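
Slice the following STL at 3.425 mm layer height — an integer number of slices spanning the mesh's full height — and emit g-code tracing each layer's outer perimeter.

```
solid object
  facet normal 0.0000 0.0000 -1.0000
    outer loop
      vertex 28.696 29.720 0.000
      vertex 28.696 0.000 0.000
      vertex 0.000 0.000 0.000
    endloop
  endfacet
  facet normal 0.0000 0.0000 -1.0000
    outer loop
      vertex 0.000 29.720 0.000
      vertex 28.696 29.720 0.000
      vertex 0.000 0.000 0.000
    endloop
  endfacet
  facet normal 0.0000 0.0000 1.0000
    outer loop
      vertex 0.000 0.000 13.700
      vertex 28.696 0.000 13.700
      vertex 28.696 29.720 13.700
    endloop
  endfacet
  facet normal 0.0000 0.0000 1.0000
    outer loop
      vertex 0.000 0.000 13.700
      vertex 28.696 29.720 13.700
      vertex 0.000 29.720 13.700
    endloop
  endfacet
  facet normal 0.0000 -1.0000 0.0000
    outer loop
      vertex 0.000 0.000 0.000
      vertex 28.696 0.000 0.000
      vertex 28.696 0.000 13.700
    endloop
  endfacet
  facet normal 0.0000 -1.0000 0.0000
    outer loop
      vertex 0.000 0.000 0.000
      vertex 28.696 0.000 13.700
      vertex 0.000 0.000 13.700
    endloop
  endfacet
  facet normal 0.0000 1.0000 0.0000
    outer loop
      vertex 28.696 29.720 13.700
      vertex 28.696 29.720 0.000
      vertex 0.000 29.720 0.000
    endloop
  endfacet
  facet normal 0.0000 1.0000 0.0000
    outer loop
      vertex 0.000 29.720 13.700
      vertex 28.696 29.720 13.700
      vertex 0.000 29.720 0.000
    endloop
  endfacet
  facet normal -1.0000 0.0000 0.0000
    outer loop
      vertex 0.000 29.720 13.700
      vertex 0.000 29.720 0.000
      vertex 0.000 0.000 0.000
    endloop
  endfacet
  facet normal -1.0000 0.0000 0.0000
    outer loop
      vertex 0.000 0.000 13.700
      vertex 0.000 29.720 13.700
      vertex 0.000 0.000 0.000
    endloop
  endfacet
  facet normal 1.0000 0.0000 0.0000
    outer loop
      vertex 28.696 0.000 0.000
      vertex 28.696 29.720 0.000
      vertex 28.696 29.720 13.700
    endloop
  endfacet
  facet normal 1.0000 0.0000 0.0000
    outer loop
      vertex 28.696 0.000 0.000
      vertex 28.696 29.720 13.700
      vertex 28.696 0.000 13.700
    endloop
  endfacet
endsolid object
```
; perimeter-only toolpath
G21 ; units = mm
G90 ; absolute positioning
G28 ; home
; layer 1
G0 Z3.425
G0 X0.000 Y0.000
G1 X28.696 Y0.000
G1 X28.696 Y29.720
G1 X0.000 Y29.720
G1 X0.000 Y0.000
; layer 2
G0 Z6.850
G0 X0.000 Y0.000
G1 X28.696 Y0.000
G1 X28.696 Y29.720
G1 X0.000 Y29.720
G1 X0.000 Y0.000
; layer 3
G0 Z10.275
G0 X0.000 Y0.000
G1 X28.696 Y0.000
G1 X28.696 Y29.720
G1 X0.000 Y29.720
G1 X0.000 Y0.000
; layer 4
G0 Z13.700
G0 X0.000 Y0.000
G1 X28.696 Y0.000
G1 X28.696 Y29.720
G1 X0.000 Y29.720
G1 X0.000 Y0.000
M2 ; end

The solid is a rectangular box, roughly 28.7 × 29.7 mm footprint and 13.7 mm tall. Slicing at Δz = 3.425 mm — 4 equal slices spanning the solid's height, so layer i sits at z = i·h/4 — gives 4 non-empty perimeters. Each is a 4-segment closed polygon; G0 lifts to the layer z and rapids to the start vertex, then G1 traces the edges.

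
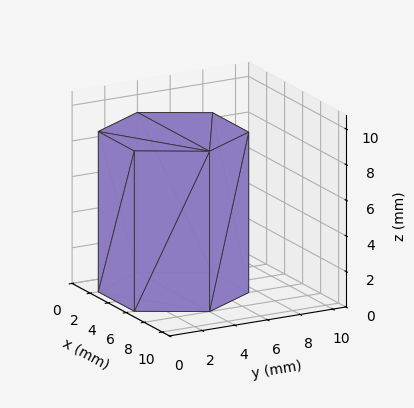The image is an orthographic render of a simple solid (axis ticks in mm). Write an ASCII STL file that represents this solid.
Reading the render: the shape is a regular 6-sided prism (a cylinder approximated with 6 flat sides), circumscribed radius ≈ 4 mm, height ≈ 9 mm (dimensions read to the nearest mm from the axis ticks). For the STL, each face is triangulated and given an outward normal.

solid part
  facet normal 0.0000 0.0000 -1.0000
    outer loop
      vertex 2.0 7.5 0.0
      vertex 6.0 7.5 0.0
      vertex 8.0 4.0 0.0
    endloop
  endfacet
  facet normal 0.0000 0.0000 -1.0000
    outer loop
      vertex 0.0 4.0 0.0
      vertex 2.0 7.5 0.0
      vertex 8.0 4.0 0.0
    endloop
  endfacet
  facet normal 0.0000 0.0000 -1.0000
    outer loop
      vertex 2.0 0.5 0.0
      vertex 0.0 4.0 0.0
      vertex 8.0 4.0 0.0
    endloop
  endfacet
  facet normal 0.0000 0.0000 -1.0000
    outer loop
      vertex 6.0 0.5 0.0
      vertex 2.0 0.5 0.0
      vertex 8.0 4.0 0.0
    endloop
  endfacet
  facet normal 0.0000 0.0000 1.0000
    outer loop
      vertex 8.0 4.0 9.0
      vertex 6.0 7.5 9.0
      vertex 2.0 7.5 9.0
    endloop
  endfacet
  facet normal 0.0000 0.0000 1.0000
    outer loop
      vertex 8.0 4.0 9.0
      vertex 2.0 7.5 9.0
      vertex 0.0 4.0 9.0
    endloop
  endfacet
  facet normal 0.0000 0.0000 1.0000
    outer loop
      vertex 8.0 4.0 9.0
      vertex 0.0 4.0 9.0
      vertex 2.0 0.5 9.0
    endloop
  endfacet
  facet normal 0.0000 0.0000 1.0000
    outer loop
      vertex 8.0 4.0 9.0
      vertex 2.0 0.5 9.0
      vertex 6.0 0.5 9.0
    endloop
  endfacet
  facet normal 0.8682 0.4961 0.0000
    outer loop
      vertex 8.0 4.0 0.0
      vertex 6.0 7.5 0.0
      vertex 6.0 7.5 9.0
    endloop
  endfacet
  facet normal 0.8682 0.4961 0.0000
    outer loop
      vertex 8.0 4.0 0.0
      vertex 6.0 7.5 9.0
      vertex 8.0 4.0 9.0
    endloop
  endfacet
  facet normal 0.0000 1.0000 0.0000
    outer loop
      vertex 6.0 7.5 0.0
      vertex 2.0 7.5 0.0
      vertex 2.0 7.5 9.0
    endloop
  endfacet
  facet normal 0.0000 1.0000 0.0000
    outer loop
      vertex 6.0 7.5 0.0
      vertex 2.0 7.5 9.0
      vertex 6.0 7.5 9.0
    endloop
  endfacet
  facet normal -0.8682 0.4961 0.0000
    outer loop
      vertex 2.0 7.5 0.0
      vertex 0.0 4.0 0.0
      vertex 0.0 4.0 9.0
    endloop
  endfacet
  facet normal -0.8682 0.4961 0.0000
    outer loop
      vertex 2.0 7.5 0.0
      vertex 0.0 4.0 9.0
      vertex 2.0 7.5 9.0
    endloop
  endfacet
  facet normal -0.8682 -0.4961 0.0000
    outer loop
      vertex 0.0 4.0 0.0
      vertex 2.0 0.5 0.0
      vertex 2.0 0.5 9.0
    endloop
  endfacet
  facet normal -0.8682 -0.4961 0.0000
    outer loop
      vertex 0.0 4.0 0.0
      vertex 2.0 0.5 9.0
      vertex 0.0 4.0 9.0
    endloop
  endfacet
  facet normal 0.0000 -1.0000 0.0000
    outer loop
      vertex 2.0 0.5 0.0
      vertex 6.0 0.5 0.0
      vertex 6.0 0.5 9.0
    endloop
  endfacet
  facet normal 0.0000 -1.0000 0.0000
    outer loop
      vertex 2.0 0.5 0.0
      vertex 6.0 0.5 9.0
      vertex 2.0 0.5 9.0
    endloop
  endfacet
  facet normal 0.8682 -0.4961 0.0000
    outer loop
      vertex 6.0 0.5 0.0
      vertex 8.0 4.0 0.0
      vertex 8.0 4.0 9.0
    endloop
  endfacet
  facet normal 0.8682 -0.4961 0.0000
    outer loop
      vertex 6.0 0.5 0.0
      vertex 8.0 4.0 9.0
      vertex 6.0 0.5 9.0
    endloop
  endfacet
endsolid part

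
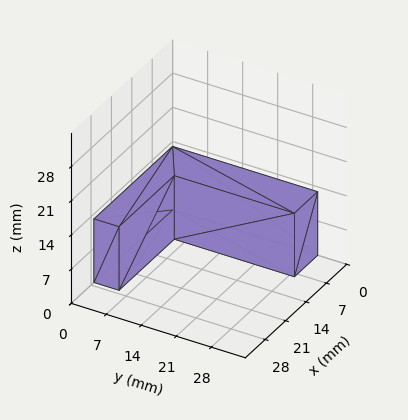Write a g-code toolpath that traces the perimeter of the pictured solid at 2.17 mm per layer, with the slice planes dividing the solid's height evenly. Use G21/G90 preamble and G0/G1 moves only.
Reading the render: the shape is an L-shaped prism: outer 27 × 29 mm, arm thicknesses ≈ 5 mm (horizontal) and 8 mm (vertical), extruded 13 mm in z (dimensions read to the nearest mm from the axis ticks). For the g-code, the solid's height is divided into equal slices at the stated Δz and each level perimeter traced with G1 moves after a G0 lift.

; perimeter-only toolpath
G21 ; units = mm
G90 ; absolute positioning
G28 ; home
; layer 1
G0 Z2.17
G0 X0.00 Y0.00
G1 X27.00 Y0.00
G1 X27.00 Y5.00
G1 X8.00 Y5.00
G1 X8.00 Y29.00
G1 X0.00 Y29.00
G1 X0.00 Y0.00
; layer 2
G0 Z4.33
G0 X0.00 Y0.00
G1 X27.00 Y0.00
G1 X27.00 Y5.00
G1 X8.00 Y5.00
G1 X8.00 Y29.00
G1 X0.00 Y29.00
G1 X0.00 Y0.00
; layer 3
G0 Z6.50
G0 X0.00 Y0.00
G1 X27.00 Y0.00
G1 X27.00 Y5.00
G1 X8.00 Y5.00
G1 X8.00 Y29.00
G1 X0.00 Y29.00
G1 X0.00 Y0.00
; layer 4
G0 Z8.67
G0 X0.00 Y0.00
G1 X27.00 Y0.00
G1 X27.00 Y5.00
G1 X8.00 Y5.00
G1 X8.00 Y29.00
G1 X0.00 Y29.00
G1 X0.00 Y0.00
; layer 5
G0 Z10.83
G0 X0.00 Y0.00
G1 X27.00 Y0.00
G1 X27.00 Y5.00
G1 X8.00 Y5.00
G1 X8.00 Y29.00
G1 X0.00 Y29.00
G1 X0.00 Y0.00
; layer 6
G0 Z13.00
G0 X0.00 Y0.00
G1 X27.00 Y0.00
G1 X27.00 Y5.00
G1 X8.00 Y5.00
G1 X8.00 Y29.00
G1 X0.00 Y29.00
G1 X0.00 Y0.00
M2 ; end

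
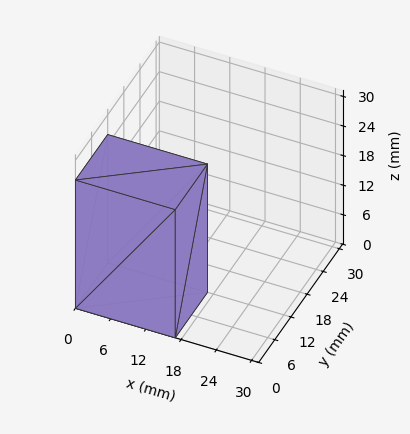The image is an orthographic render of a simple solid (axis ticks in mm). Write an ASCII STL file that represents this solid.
Reading the render: the shape is a rectangular box, roughly 17 × 12 mm footprint and 26 mm tall (dimensions read to the nearest mm from the axis ticks). For the STL, each face is triangulated and given an outward normal.

solid part
  facet normal 0.0000 0.0000 -1.0000
    outer loop
      vertex 17.000 12.000 0.000
      vertex 17.000 0.000 0.000
      vertex 0.000 0.000 0.000
    endloop
  endfacet
  facet normal 0.0000 0.0000 -1.0000
    outer loop
      vertex 0.000 12.000 0.000
      vertex 17.000 12.000 0.000
      vertex 0.000 0.000 0.000
    endloop
  endfacet
  facet normal 0.0000 0.0000 1.0000
    outer loop
      vertex 0.000 0.000 26.000
      vertex 17.000 0.000 26.000
      vertex 17.000 12.000 26.000
    endloop
  endfacet
  facet normal 0.0000 0.0000 1.0000
    outer loop
      vertex 0.000 0.000 26.000
      vertex 17.000 12.000 26.000
      vertex 0.000 12.000 26.000
    endloop
  endfacet
  facet normal 0.0000 -1.0000 0.0000
    outer loop
      vertex 0.000 0.000 0.000
      vertex 17.000 0.000 0.000
      vertex 17.000 0.000 26.000
    endloop
  endfacet
  facet normal 0.0000 -1.0000 0.0000
    outer loop
      vertex 0.000 0.000 0.000
      vertex 17.000 0.000 26.000
      vertex 0.000 0.000 26.000
    endloop
  endfacet
  facet normal 0.0000 1.0000 0.0000
    outer loop
      vertex 17.000 12.000 26.000
      vertex 17.000 12.000 0.000
      vertex 0.000 12.000 0.000
    endloop
  endfacet
  facet normal 0.0000 1.0000 0.0000
    outer loop
      vertex 0.000 12.000 26.000
      vertex 17.000 12.000 26.000
      vertex 0.000 12.000 0.000
    endloop
  endfacet
  facet normal -1.0000 0.0000 0.0000
    outer loop
      vertex 0.000 12.000 26.000
      vertex 0.000 12.000 0.000
      vertex 0.000 0.000 0.000
    endloop
  endfacet
  facet normal -1.0000 0.0000 0.0000
    outer loop
      vertex 0.000 0.000 26.000
      vertex 0.000 12.000 26.000
      vertex 0.000 0.000 0.000
    endloop
  endfacet
  facet normal 1.0000 0.0000 0.0000
    outer loop
      vertex 17.000 0.000 0.000
      vertex 17.000 12.000 0.000
      vertex 17.000 12.000 26.000
    endloop
  endfacet
  facet normal 1.0000 0.0000 0.0000
    outer loop
      vertex 17.000 0.000 0.000
      vertex 17.000 12.000 26.000
      vertex 17.000 0.000 26.000
    endloop
  endfacet
endsolid part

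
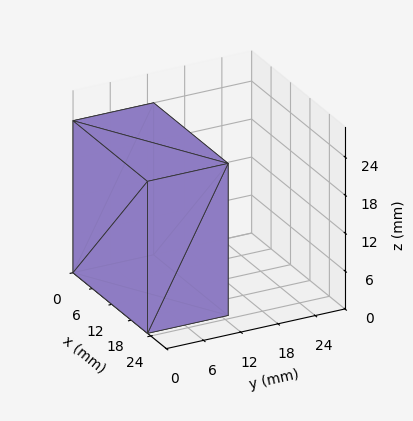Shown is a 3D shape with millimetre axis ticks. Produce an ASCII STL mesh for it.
Reading the render: the shape is a rectangular box, roughly 23 × 13 mm footprint and 24 mm tall (dimensions read to the nearest mm from the axis ticks). For the STL, each face is triangulated and given an outward normal.

solid part
  facet normal 0.0000 0.0000 -1.0000
    outer loop
      vertex 23.0 13.0 0.0
      vertex 23.0 0.0 0.0
      vertex 0.0 0.0 0.0
    endloop
  endfacet
  facet normal 0.0000 0.0000 -1.0000
    outer loop
      vertex 0.0 13.0 0.0
      vertex 23.0 13.0 0.0
      vertex 0.0 0.0 0.0
    endloop
  endfacet
  facet normal 0.0000 0.0000 1.0000
    outer loop
      vertex 0.0 0.0 24.0
      vertex 23.0 0.0 24.0
      vertex 23.0 13.0 24.0
    endloop
  endfacet
  facet normal 0.0000 0.0000 1.0000
    outer loop
      vertex 0.0 0.0 24.0
      vertex 23.0 13.0 24.0
      vertex 0.0 13.0 24.0
    endloop
  endfacet
  facet normal 0.0000 -1.0000 0.0000
    outer loop
      vertex 0.0 0.0 0.0
      vertex 23.0 0.0 0.0
      vertex 23.0 0.0 24.0
    endloop
  endfacet
  facet normal 0.0000 -1.0000 0.0000
    outer loop
      vertex 0.0 0.0 0.0
      vertex 23.0 0.0 24.0
      vertex 0.0 0.0 24.0
    endloop
  endfacet
  facet normal 0.0000 1.0000 0.0000
    outer loop
      vertex 23.0 13.0 24.0
      vertex 23.0 13.0 0.0
      vertex 0.0 13.0 0.0
    endloop
  endfacet
  facet normal 0.0000 1.0000 0.0000
    outer loop
      vertex 0.0 13.0 24.0
      vertex 23.0 13.0 24.0
      vertex 0.0 13.0 0.0
    endloop
  endfacet
  facet normal -1.0000 0.0000 0.0000
    outer loop
      vertex 0.0 13.0 24.0
      vertex 0.0 13.0 0.0
      vertex 0.0 0.0 0.0
    endloop
  endfacet
  facet normal -1.0000 0.0000 0.0000
    outer loop
      vertex 0.0 0.0 24.0
      vertex 0.0 13.0 24.0
      vertex 0.0 0.0 0.0
    endloop
  endfacet
  facet normal 1.0000 0.0000 0.0000
    outer loop
      vertex 23.0 0.0 0.0
      vertex 23.0 13.0 0.0
      vertex 23.0 13.0 24.0
    endloop
  endfacet
  facet normal 1.0000 0.0000 0.0000
    outer loop
      vertex 23.0 0.0 0.0
      vertex 23.0 13.0 24.0
      vertex 23.0 0.0 24.0
    endloop
  endfacet
endsolid part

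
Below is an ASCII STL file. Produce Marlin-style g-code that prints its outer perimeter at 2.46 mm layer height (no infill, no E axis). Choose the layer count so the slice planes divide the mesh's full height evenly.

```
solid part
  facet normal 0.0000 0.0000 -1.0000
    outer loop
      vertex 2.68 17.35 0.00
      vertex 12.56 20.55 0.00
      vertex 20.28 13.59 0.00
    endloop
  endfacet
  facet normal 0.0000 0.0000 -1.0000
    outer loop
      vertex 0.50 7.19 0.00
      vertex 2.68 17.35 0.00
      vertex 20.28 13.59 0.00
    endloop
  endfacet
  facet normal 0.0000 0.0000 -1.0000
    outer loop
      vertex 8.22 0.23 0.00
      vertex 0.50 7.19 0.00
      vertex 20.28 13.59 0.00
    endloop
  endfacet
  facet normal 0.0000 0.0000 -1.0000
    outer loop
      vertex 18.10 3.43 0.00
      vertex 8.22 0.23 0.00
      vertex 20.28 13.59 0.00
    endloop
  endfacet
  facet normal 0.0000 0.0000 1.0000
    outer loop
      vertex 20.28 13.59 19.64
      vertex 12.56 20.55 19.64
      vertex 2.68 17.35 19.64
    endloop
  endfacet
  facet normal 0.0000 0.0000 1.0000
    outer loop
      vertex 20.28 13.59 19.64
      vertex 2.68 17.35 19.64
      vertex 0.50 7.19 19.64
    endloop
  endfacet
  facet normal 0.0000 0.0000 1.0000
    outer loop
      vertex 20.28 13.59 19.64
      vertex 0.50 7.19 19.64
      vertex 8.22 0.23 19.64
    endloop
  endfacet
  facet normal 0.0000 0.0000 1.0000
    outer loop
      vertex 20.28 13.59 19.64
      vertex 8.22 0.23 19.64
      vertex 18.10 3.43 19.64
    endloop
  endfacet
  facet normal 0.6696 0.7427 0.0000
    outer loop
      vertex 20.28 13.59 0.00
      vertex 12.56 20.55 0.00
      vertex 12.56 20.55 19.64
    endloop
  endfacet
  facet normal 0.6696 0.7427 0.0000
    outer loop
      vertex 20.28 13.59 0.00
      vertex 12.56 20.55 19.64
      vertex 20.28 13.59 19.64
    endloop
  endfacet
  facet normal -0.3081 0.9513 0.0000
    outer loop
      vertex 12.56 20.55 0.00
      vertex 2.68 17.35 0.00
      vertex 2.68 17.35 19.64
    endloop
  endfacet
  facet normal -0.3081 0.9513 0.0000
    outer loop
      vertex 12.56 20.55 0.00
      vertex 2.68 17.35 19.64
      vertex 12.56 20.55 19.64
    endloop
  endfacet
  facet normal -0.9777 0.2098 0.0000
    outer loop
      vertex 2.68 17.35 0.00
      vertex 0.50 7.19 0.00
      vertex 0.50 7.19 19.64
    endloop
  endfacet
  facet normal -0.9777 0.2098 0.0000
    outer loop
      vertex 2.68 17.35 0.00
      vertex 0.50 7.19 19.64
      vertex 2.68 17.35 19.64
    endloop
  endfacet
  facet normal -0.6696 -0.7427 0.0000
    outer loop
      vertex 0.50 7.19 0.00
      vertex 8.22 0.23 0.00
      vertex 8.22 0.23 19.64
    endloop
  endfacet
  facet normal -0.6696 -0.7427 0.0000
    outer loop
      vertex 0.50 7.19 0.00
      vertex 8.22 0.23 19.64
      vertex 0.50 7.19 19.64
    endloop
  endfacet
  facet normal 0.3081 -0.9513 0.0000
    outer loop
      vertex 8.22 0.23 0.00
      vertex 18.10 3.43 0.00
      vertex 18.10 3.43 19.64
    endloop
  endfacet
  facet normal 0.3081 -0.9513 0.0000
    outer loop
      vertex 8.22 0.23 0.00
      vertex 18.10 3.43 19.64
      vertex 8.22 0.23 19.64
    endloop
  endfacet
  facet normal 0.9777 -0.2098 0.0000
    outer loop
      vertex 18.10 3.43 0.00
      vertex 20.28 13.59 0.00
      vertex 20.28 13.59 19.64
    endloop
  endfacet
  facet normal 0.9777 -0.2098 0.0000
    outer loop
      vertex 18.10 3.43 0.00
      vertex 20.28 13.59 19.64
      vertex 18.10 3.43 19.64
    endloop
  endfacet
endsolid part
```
; perimeter-only toolpath
G21 ; units = mm
G90 ; absolute positioning
G28 ; home
; layer 1
G0 Z2.46
G0 X20.28 Y13.59
G1 X12.56 Y20.55
G1 X2.68 Y17.35
G1 X0.50 Y7.19
G1 X8.22 Y0.23
G1 X18.10 Y3.43
G1 X20.28 Y13.59
; layer 2
G0 Z4.91
G0 X20.28 Y13.59
G1 X12.56 Y20.55
G1 X2.68 Y17.35
G1 X0.50 Y7.19
G1 X8.22 Y0.23
G1 X18.10 Y3.43
G1 X20.28 Y13.59
; layer 3
G0 Z7.37
G0 X20.28 Y13.59
G1 X12.56 Y20.55
G1 X2.68 Y17.35
G1 X0.50 Y7.19
G1 X8.22 Y0.23
G1 X18.10 Y3.43
G1 X20.28 Y13.59
; layer 4
G0 Z9.82
G0 X20.28 Y13.59
G1 X12.56 Y20.55
G1 X2.68 Y17.35
G1 X0.50 Y7.19
G1 X8.22 Y0.23
G1 X18.10 Y3.43
G1 X20.28 Y13.59
; layer 5
G0 Z12.28
G0 X20.28 Y13.59
G1 X12.56 Y20.55
G1 X2.68 Y17.35
G1 X0.50 Y7.19
G1 X8.22 Y0.23
G1 X18.10 Y3.43
G1 X20.28 Y13.59
; layer 6
G0 Z14.73
G0 X20.28 Y13.59
G1 X12.56 Y20.55
G1 X2.68 Y17.35
G1 X0.50 Y7.19
G1 X8.22 Y0.23
G1 X18.10 Y3.43
G1 X20.28 Y13.59
; layer 7
G0 Z17.19
G0 X20.28 Y13.59
G1 X12.56 Y20.55
G1 X2.68 Y17.35
G1 X0.50 Y7.19
G1 X8.22 Y0.23
G1 X18.10 Y3.43
G1 X20.28 Y13.59
; layer 8
G0 Z19.64
G0 X20.28 Y13.59
G1 X12.56 Y20.55
G1 X2.68 Y17.35
G1 X0.50 Y7.19
G1 X8.22 Y0.23
G1 X18.10 Y3.43
G1 X20.28 Y13.59
M2 ; end

The solid is a regular 6-sided prism (a cylinder approximated with 6 flat sides), circumscribed radius ≈ 10.4 mm, height ≈ 19.6 mm. Slicing at Δz = 2.46 mm — 8 equal slices spanning the solid's height, so layer i sits at z = i·h/8 — gives 8 non-empty perimeters. Each is a 6-segment closed polygon; G0 lifts to the layer z and rapids to the start vertex, then G1 traces the edges.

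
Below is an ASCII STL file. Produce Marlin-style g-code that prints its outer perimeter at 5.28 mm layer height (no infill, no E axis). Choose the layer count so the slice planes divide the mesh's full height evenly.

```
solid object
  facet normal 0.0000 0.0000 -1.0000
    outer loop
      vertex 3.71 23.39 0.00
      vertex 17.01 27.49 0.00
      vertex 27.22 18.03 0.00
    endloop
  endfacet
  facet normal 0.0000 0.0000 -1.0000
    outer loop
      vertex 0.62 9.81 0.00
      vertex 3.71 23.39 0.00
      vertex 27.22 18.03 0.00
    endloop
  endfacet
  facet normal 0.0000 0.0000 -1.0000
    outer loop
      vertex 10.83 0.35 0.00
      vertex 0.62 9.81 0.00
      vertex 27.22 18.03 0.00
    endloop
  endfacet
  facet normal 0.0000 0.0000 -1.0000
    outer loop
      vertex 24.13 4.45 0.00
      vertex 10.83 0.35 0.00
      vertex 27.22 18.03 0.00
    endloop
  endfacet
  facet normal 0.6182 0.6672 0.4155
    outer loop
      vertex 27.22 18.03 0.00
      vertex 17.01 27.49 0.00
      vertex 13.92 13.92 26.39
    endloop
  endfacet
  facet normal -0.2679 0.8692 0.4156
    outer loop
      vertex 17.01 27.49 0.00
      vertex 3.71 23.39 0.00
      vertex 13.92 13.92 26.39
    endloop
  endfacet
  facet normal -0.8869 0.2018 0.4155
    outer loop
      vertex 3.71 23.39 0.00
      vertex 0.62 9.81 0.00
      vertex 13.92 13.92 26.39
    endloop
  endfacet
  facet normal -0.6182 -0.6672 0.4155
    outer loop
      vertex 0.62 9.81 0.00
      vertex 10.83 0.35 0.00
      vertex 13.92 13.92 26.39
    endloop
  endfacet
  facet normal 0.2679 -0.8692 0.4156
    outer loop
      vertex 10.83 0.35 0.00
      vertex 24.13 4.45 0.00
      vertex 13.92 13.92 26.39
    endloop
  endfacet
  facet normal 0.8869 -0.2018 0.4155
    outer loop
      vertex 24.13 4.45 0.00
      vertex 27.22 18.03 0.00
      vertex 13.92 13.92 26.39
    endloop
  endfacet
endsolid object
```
; perimeter-only toolpath
G21 ; units = mm
G90 ; absolute positioning
G28 ; home
; layer 1
G0 Z5.28
G0 X24.56 Y17.21
G1 X16.39 Y24.78
G1 X5.75 Y21.50
G1 X3.28 Y10.63
G1 X11.45 Y3.06
G1 X22.09 Y6.34
G1 X24.56 Y17.21
; layer 2
G0 Z10.56
G0 X21.90 Y16.39
G1 X15.77 Y22.06
G1 X7.79 Y19.60
G1 X5.94 Y11.45
G1 X12.07 Y5.78
G1 X20.05 Y8.24
G1 X21.90 Y16.39
; layer 3
G0 Z15.83
G0 X19.24 Y15.56
G1 X15.16 Y19.35
G1 X9.84 Y17.71
G1 X8.60 Y12.28
G1 X12.68 Y8.49
G1 X18.00 Y10.13
G1 X19.24 Y15.56
; layer 4
G0 Z21.11
G0 X16.58 Y14.74
G1 X14.54 Y16.63
G1 X11.88 Y15.81
G1 X11.26 Y13.10
G1 X13.30 Y11.21
G1 X15.96 Y12.03
G1 X16.58 Y14.74
M2 ; end

The solid is a regular 6-sided pyramid, base circumscribed radius ≈ 13.9 mm, apex at z ≈ 26.4 mm. Slicing at Δz = 5.28 mm — 5 equal slices spanning the solid's height, so layer i sits at z = i·h/5 — gives 4 non-empty perimeters. Each is a 6-segment closed polygon; G0 lifts to the layer z and rapids to the start vertex, then G1 traces the edges. The cross-section shrinks linearly with z (the slice at the apex is degenerate and omitted).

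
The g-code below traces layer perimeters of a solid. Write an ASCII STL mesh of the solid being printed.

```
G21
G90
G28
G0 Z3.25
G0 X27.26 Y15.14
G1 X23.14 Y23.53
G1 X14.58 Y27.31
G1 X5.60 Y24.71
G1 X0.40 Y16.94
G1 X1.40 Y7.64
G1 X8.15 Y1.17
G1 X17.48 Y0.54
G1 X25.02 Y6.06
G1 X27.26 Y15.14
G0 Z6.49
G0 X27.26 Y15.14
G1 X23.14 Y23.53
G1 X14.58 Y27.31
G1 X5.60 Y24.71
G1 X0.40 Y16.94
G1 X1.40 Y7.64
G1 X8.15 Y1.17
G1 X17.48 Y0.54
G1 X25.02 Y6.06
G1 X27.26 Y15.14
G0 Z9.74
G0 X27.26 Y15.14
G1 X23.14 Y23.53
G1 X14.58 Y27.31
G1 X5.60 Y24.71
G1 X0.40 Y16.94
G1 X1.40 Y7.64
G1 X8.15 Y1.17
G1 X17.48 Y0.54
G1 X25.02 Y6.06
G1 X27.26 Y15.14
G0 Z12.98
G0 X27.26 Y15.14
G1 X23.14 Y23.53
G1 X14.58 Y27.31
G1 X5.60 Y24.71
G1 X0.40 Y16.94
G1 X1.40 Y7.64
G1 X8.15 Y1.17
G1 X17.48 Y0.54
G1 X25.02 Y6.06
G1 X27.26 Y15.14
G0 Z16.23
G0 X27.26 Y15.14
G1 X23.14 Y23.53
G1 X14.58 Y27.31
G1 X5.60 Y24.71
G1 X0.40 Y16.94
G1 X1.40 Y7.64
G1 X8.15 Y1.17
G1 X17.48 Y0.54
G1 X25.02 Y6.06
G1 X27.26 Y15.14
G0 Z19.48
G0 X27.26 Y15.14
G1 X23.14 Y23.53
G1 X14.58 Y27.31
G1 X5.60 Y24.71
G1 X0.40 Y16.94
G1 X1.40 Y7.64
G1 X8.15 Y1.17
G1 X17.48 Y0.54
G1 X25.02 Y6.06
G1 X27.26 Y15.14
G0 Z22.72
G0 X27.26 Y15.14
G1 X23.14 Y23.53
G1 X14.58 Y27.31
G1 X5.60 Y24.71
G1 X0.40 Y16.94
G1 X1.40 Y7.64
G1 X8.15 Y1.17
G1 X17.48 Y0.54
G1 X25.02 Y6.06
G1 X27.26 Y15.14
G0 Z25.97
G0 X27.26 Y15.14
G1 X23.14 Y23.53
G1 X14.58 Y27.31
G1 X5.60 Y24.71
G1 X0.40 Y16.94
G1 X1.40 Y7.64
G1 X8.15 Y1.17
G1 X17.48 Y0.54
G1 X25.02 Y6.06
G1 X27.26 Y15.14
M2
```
solid part
  facet normal 0.0000 0.0000 -1.0000
    outer loop
      vertex 14.58 27.31 0.00
      vertex 23.14 23.53 0.00
      vertex 27.26 15.14 0.00
    endloop
  endfacet
  facet normal 0.0000 0.0000 -1.0000
    outer loop
      vertex 5.60 24.71 0.00
      vertex 14.58 27.31 0.00
      vertex 27.26 15.14 0.00
    endloop
  endfacet
  facet normal 0.0000 0.0000 -1.0000
    outer loop
      vertex 0.40 16.94 0.00
      vertex 5.60 24.71 0.00
      vertex 27.26 15.14 0.00
    endloop
  endfacet
  facet normal 0.0000 0.0000 -1.0000
    outer loop
      vertex 1.40 7.64 0.00
      vertex 0.40 16.94 0.00
      vertex 27.26 15.14 0.00
    endloop
  endfacet
  facet normal 0.0000 0.0000 -1.0000
    outer loop
      vertex 8.15 1.17 0.00
      vertex 1.40 7.64 0.00
      vertex 27.26 15.14 0.00
    endloop
  endfacet
  facet normal 0.0000 0.0000 -1.0000
    outer loop
      vertex 17.48 0.54 0.00
      vertex 8.15 1.17 0.00
      vertex 27.26 15.14 0.00
    endloop
  endfacet
  facet normal 0.0000 0.0000 -1.0000
    outer loop
      vertex 25.02 6.06 0.00
      vertex 17.48 0.54 0.00
      vertex 27.26 15.14 0.00
    endloop
  endfacet
  facet normal 0.0000 0.0000 1.0000
    outer loop
      vertex 27.26 15.14 25.97
      vertex 23.14 23.53 25.97
      vertex 14.58 27.31 25.97
    endloop
  endfacet
  facet normal 0.0000 0.0000 1.0000
    outer loop
      vertex 27.26 15.14 25.97
      vertex 14.58 27.31 25.97
      vertex 5.60 24.71 25.97
    endloop
  endfacet
  facet normal 0.0000 0.0000 1.0000
    outer loop
      vertex 27.26 15.14 25.97
      vertex 5.60 24.71 25.97
      vertex 0.40 16.94 25.97
    endloop
  endfacet
  facet normal 0.0000 0.0000 1.0000
    outer loop
      vertex 27.26 15.14 25.97
      vertex 0.40 16.94 25.97
      vertex 1.40 7.64 25.97
    endloop
  endfacet
  facet normal 0.0000 0.0000 1.0000
    outer loop
      vertex 27.26 15.14 25.97
      vertex 1.40 7.64 25.97
      vertex 8.15 1.17 25.97
    endloop
  endfacet
  facet normal 0.0000 0.0000 1.0000
    outer loop
      vertex 27.26 15.14 25.97
      vertex 8.15 1.17 25.97
      vertex 17.48 0.54 25.97
    endloop
  endfacet
  facet normal 0.0000 0.0000 1.0000
    outer loop
      vertex 27.26 15.14 25.97
      vertex 17.48 0.54 25.97
      vertex 25.02 6.06 25.97
    endloop
  endfacet
  facet normal 0.8976 0.4408 0.0000
    outer loop
      vertex 27.26 15.14 0.00
      vertex 23.14 23.53 0.00
      vertex 23.14 23.53 25.97
    endloop
  endfacet
  facet normal 0.8976 0.4408 0.0000
    outer loop
      vertex 27.26 15.14 0.00
      vertex 23.14 23.53 25.97
      vertex 27.26 15.14 25.97
    endloop
  endfacet
  facet normal 0.4040 0.9148 0.0000
    outer loop
      vertex 23.14 23.53 0.00
      vertex 14.58 27.31 0.00
      vertex 14.58 27.31 25.97
    endloop
  endfacet
  facet normal 0.4040 0.9148 0.0000
    outer loop
      vertex 23.14 23.53 0.00
      vertex 14.58 27.31 25.97
      vertex 23.14 23.53 25.97
    endloop
  endfacet
  facet normal -0.2781 0.9605 0.0000
    outer loop
      vertex 14.58 27.31 0.00
      vertex 5.60 24.71 0.00
      vertex 5.60 24.71 25.97
    endloop
  endfacet
  facet normal -0.2781 0.9605 0.0000
    outer loop
      vertex 14.58 27.31 0.00
      vertex 5.60 24.71 25.97
      vertex 14.58 27.31 25.97
    endloop
  endfacet
  facet normal -0.8311 0.5562 0.0000
    outer loop
      vertex 5.60 24.71 0.00
      vertex 0.40 16.94 0.00
      vertex 0.40 16.94 25.97
    endloop
  endfacet
  facet normal -0.8311 0.5562 0.0000
    outer loop
      vertex 5.60 24.71 0.00
      vertex 0.40 16.94 25.97
      vertex 5.60 24.71 25.97
    endloop
  endfacet
  facet normal -0.9943 -0.1069 0.0000
    outer loop
      vertex 0.40 16.94 0.00
      vertex 1.40 7.64 0.00
      vertex 1.40 7.64 25.97
    endloop
  endfacet
  facet normal -0.9943 -0.1069 0.0000
    outer loop
      vertex 0.40 16.94 0.00
      vertex 1.40 7.64 25.97
      vertex 0.40 16.94 25.97
    endloop
  endfacet
  facet normal -0.6920 -0.7219 0.0000
    outer loop
      vertex 1.40 7.64 0.00
      vertex 8.15 1.17 0.00
      vertex 8.15 1.17 25.97
    endloop
  endfacet
  facet normal -0.6920 -0.7219 0.0000
    outer loop
      vertex 1.40 7.64 0.00
      vertex 8.15 1.17 25.97
      vertex 1.40 7.64 25.97
    endloop
  endfacet
  facet normal -0.0674 -0.9977 0.0000
    outer loop
      vertex 8.15 1.17 0.00
      vertex 17.48 0.54 0.00
      vertex 17.48 0.54 25.97
    endloop
  endfacet
  facet normal -0.0674 -0.9977 0.0000
    outer loop
      vertex 8.15 1.17 0.00
      vertex 17.48 0.54 25.97
      vertex 8.15 1.17 25.97
    endloop
  endfacet
  facet normal 0.5907 -0.8069 0.0000
    outer loop
      vertex 17.48 0.54 0.00
      vertex 25.02 6.06 0.00
      vertex 25.02 6.06 25.97
    endloop
  endfacet
  facet normal 0.5907 -0.8069 0.0000
    outer loop
      vertex 17.48 0.54 0.00
      vertex 25.02 6.06 25.97
      vertex 17.48 0.54 25.97
    endloop
  endfacet
  facet normal 0.9709 -0.2395 0.0000
    outer loop
      vertex 25.02 6.06 0.00
      vertex 27.26 15.14 0.00
      vertex 27.26 15.14 25.97
    endloop
  endfacet
  facet normal 0.9709 -0.2395 0.0000
    outer loop
      vertex 25.02 6.06 0.00
      vertex 27.26 15.14 25.97
      vertex 25.02 6.06 25.97
    endloop
  endfacet
endsolid part

The G0 Z moves step by Δz≈3.25 mm. Every layer's G1 loop is the same polygon, so the solid is a straight extrusion of it from z=0 to z≈26. Closing with flat bottom and top caps and triangulating gives 32 facets — a regular 9-sided prism (a cylinder approximated with 9 flat sides), circumscribed radius ≈ 13.7 mm, height ≈ 26 mm.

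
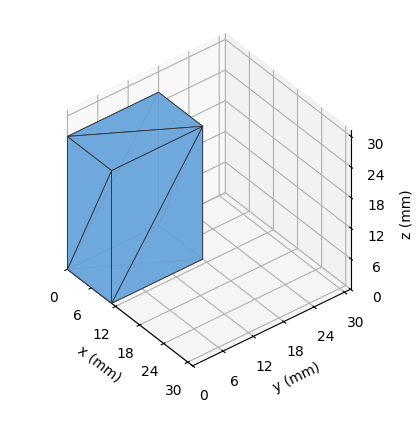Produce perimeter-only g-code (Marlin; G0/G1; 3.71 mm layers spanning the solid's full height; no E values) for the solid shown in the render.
Reading the render: the shape is a rectangular box, roughly 11 × 18 mm footprint and 26 mm tall (dimensions read to the nearest mm from the axis ticks). For the g-code, the solid's height is divided into equal slices at the stated Δz and each level perimeter traced with G1 moves after a G0 lift.

; perimeter-only toolpath
G21 ; units = mm
G90 ; absolute positioning
G28 ; home
; layer 1
G0 Z3.71
G0 X0.00 Y0.00
G1 X11.00 Y0.00
G1 X11.00 Y18.00
G1 X0.00 Y18.00
G1 X0.00 Y0.00
; layer 2
G0 Z7.43
G0 X0.00 Y0.00
G1 X11.00 Y0.00
G1 X11.00 Y18.00
G1 X0.00 Y18.00
G1 X0.00 Y0.00
; layer 3
G0 Z11.14
G0 X0.00 Y0.00
G1 X11.00 Y0.00
G1 X11.00 Y18.00
G1 X0.00 Y18.00
G1 X0.00 Y0.00
; layer 4
G0 Z14.86
G0 X0.00 Y0.00
G1 X11.00 Y0.00
G1 X11.00 Y18.00
G1 X0.00 Y18.00
G1 X0.00 Y0.00
; layer 5
G0 Z18.57
G0 X0.00 Y0.00
G1 X11.00 Y0.00
G1 X11.00 Y18.00
G1 X0.00 Y18.00
G1 X0.00 Y0.00
; layer 6
G0 Z22.29
G0 X0.00 Y0.00
G1 X11.00 Y0.00
G1 X11.00 Y18.00
G1 X0.00 Y18.00
G1 X0.00 Y0.00
; layer 7
G0 Z26.00
G0 X0.00 Y0.00
G1 X11.00 Y0.00
G1 X11.00 Y18.00
G1 X0.00 Y18.00
G1 X0.00 Y0.00
M2 ; end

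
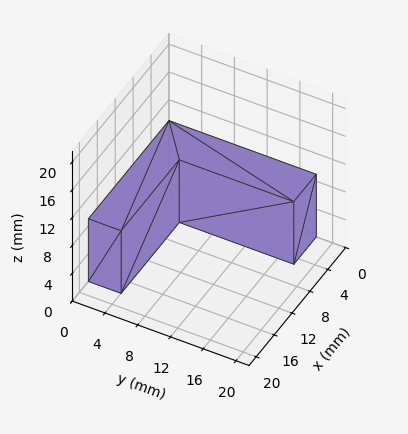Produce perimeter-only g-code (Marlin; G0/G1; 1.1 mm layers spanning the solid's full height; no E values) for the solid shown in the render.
Reading the render: the shape is an L-shaped prism: outer 18 × 18 mm, arm thicknesses ≈ 4 mm (horizontal) and 5 mm (vertical), extruded 9 mm in z (dimensions read to the nearest mm from the axis ticks). For the g-code, the solid's height is divided into equal slices at the stated Δz and each level perimeter traced with G1 moves after a G0 lift.

; perimeter-only toolpath
G21 ; units = mm
G90 ; absolute positioning
G28 ; home
; layer 1
G0 Z1.1
G0 X0.0 Y0.0
G1 X18.0 Y0.0
G1 X18.0 Y4.0
G1 X5.0 Y4.0
G1 X5.0 Y18.0
G1 X0.0 Y18.0
G1 X0.0 Y0.0
; layer 2
G0 Z2.2
G0 X0.0 Y0.0
G1 X18.0 Y0.0
G1 X18.0 Y4.0
G1 X5.0 Y4.0
G1 X5.0 Y18.0
G1 X0.0 Y18.0
G1 X0.0 Y0.0
; layer 3
G0 Z3.4
G0 X0.0 Y0.0
G1 X18.0 Y0.0
G1 X18.0 Y4.0
G1 X5.0 Y4.0
G1 X5.0 Y18.0
G1 X0.0 Y18.0
G1 X0.0 Y0.0
; layer 4
G0 Z4.5
G0 X0.0 Y0.0
G1 X18.0 Y0.0
G1 X18.0 Y4.0
G1 X5.0 Y4.0
G1 X5.0 Y18.0
G1 X0.0 Y18.0
G1 X0.0 Y0.0
; layer 5
G0 Z5.6
G0 X0.0 Y0.0
G1 X18.0 Y0.0
G1 X18.0 Y4.0
G1 X5.0 Y4.0
G1 X5.0 Y18.0
G1 X0.0 Y18.0
G1 X0.0 Y0.0
; layer 6
G0 Z6.8
G0 X0.0 Y0.0
G1 X18.0 Y0.0
G1 X18.0 Y4.0
G1 X5.0 Y4.0
G1 X5.0 Y18.0
G1 X0.0 Y18.0
G1 X0.0 Y0.0
; layer 7
G0 Z7.9
G0 X0.0 Y0.0
G1 X18.0 Y0.0
G1 X18.0 Y4.0
G1 X5.0 Y4.0
G1 X5.0 Y18.0
G1 X0.0 Y18.0
G1 X0.0 Y0.0
; layer 8
G0 Z9.0
G0 X0.0 Y0.0
G1 X18.0 Y0.0
G1 X18.0 Y4.0
G1 X5.0 Y4.0
G1 X5.0 Y18.0
G1 X0.0 Y18.0
G1 X0.0 Y0.0
M2 ; end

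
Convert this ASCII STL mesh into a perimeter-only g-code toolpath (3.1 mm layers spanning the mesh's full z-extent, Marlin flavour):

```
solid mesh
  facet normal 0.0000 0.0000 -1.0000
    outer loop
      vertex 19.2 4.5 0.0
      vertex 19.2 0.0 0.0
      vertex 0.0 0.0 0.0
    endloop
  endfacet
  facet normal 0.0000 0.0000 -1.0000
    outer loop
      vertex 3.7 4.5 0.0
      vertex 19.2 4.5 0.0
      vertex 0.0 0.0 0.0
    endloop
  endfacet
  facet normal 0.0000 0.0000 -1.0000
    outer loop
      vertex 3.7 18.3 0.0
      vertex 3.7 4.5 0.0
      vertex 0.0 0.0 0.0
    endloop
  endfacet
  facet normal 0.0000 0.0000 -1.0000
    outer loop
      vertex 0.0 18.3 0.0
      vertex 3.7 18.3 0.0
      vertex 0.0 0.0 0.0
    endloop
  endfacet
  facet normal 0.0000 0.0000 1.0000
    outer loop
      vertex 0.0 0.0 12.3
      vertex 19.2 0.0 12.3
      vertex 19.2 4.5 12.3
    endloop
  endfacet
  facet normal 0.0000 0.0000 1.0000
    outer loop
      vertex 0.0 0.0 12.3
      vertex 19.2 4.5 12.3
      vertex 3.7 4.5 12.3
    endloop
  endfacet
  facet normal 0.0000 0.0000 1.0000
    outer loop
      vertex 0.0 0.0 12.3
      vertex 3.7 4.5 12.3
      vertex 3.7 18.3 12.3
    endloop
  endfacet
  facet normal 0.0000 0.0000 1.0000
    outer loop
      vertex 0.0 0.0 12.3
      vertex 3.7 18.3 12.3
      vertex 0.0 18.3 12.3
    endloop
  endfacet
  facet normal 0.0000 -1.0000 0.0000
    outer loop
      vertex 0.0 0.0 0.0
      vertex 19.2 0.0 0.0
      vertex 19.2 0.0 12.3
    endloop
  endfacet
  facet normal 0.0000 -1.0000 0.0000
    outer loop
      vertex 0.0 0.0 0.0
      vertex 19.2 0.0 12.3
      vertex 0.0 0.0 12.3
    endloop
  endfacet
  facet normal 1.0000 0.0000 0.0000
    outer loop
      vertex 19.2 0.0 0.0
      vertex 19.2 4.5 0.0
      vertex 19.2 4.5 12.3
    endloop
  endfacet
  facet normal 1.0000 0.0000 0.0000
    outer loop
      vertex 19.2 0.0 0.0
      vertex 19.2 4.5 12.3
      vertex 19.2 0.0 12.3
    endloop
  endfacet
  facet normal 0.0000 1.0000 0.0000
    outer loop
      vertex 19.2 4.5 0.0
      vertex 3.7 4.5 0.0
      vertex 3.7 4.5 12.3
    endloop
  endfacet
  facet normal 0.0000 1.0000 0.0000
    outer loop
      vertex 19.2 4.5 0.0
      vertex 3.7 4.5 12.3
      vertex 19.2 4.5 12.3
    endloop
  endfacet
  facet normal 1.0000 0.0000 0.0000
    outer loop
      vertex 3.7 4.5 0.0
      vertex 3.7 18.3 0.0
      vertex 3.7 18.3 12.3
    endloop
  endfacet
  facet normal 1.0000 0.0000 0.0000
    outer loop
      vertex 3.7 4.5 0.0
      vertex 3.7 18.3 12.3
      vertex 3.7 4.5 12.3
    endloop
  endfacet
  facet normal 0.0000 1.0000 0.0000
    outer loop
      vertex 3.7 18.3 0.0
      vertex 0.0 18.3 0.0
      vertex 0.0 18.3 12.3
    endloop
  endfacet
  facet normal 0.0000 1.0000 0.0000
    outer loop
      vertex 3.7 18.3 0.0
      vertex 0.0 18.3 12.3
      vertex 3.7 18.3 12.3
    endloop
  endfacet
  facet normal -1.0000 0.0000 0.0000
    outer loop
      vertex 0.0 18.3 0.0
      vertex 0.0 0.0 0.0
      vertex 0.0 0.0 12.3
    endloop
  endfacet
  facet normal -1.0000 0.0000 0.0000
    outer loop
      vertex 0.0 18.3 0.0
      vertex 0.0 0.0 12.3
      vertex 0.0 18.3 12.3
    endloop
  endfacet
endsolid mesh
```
; perimeter-only toolpath
G21 ; units = mm
G90 ; absolute positioning
G28 ; home
; layer 1
G0 Z3.1
G0 X0.0 Y0.0
G1 X19.2 Y0.0
G1 X19.2 Y4.5
G1 X3.7 Y4.5
G1 X3.7 Y18.3
G1 X0.0 Y18.3
G1 X0.0 Y0.0
; layer 2
G0 Z6.2
G0 X0.0 Y0.0
G1 X19.2 Y0.0
G1 X19.2 Y4.5
G1 X3.7 Y4.5
G1 X3.7 Y18.3
G1 X0.0 Y18.3
G1 X0.0 Y0.0
; layer 3
G0 Z9.2
G0 X0.0 Y0.0
G1 X19.2 Y0.0
G1 X19.2 Y4.5
G1 X3.7 Y4.5
G1 X3.7 Y18.3
G1 X0.0 Y18.3
G1 X0.0 Y0.0
; layer 4
G0 Z12.3
G0 X0.0 Y0.0
G1 X19.2 Y0.0
G1 X19.2 Y4.5
G1 X3.7 Y4.5
G1 X3.7 Y18.3
G1 X0.0 Y18.3
G1 X0.0 Y0.0
M2 ; end

The solid is an L-shaped prism: outer 19.2 × 18.3 mm, arm thicknesses ≈ 4.5 mm (horizontal) and 3.7 mm (vertical), extruded 12.3 mm in z. Slicing at Δz = 3.1 mm — 4 equal slices spanning the solid's height, so layer i sits at z = i·h/4 — gives 4 non-empty perimeters. Each is a 6-segment closed polygon; G0 lifts to the layer z and rapids to the start vertex, then G1 traces the edges.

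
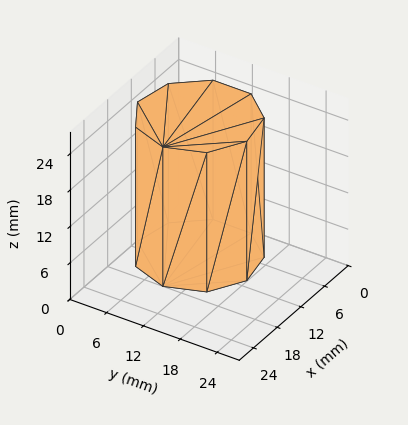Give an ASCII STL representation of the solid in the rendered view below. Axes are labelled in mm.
Reading the render: the shape is a regular 9-sided prism (a cylinder approximated with 9 flat sides), circumscribed radius ≈ 9 mm, height ≈ 23 mm (dimensions read to the nearest mm from the axis ticks). For the STL, each face is triangulated and given an outward normal.

solid part
  facet normal 0.0000 0.0000 -1.0000
    outer loop
      vertex 10.6 17.9 0.0
      vertex 15.9 14.8 0.0
      vertex 18.0 9.0 0.0
    endloop
  endfacet
  facet normal 0.0000 0.0000 -1.0000
    outer loop
      vertex 4.5 16.8 0.0
      vertex 10.6 17.9 0.0
      vertex 18.0 9.0 0.0
    endloop
  endfacet
  facet normal 0.0000 0.0000 -1.0000
    outer loop
      vertex 0.5 12.1 0.0
      vertex 4.5 16.8 0.0
      vertex 18.0 9.0 0.0
    endloop
  endfacet
  facet normal 0.0000 0.0000 -1.0000
    outer loop
      vertex 0.5 5.9 0.0
      vertex 0.5 12.1 0.0
      vertex 18.0 9.0 0.0
    endloop
  endfacet
  facet normal 0.0000 0.0000 -1.0000
    outer loop
      vertex 4.5 1.2 0.0
      vertex 0.5 5.9 0.0
      vertex 18.0 9.0 0.0
    endloop
  endfacet
  facet normal 0.0000 0.0000 -1.0000
    outer loop
      vertex 10.6 0.1 0.0
      vertex 4.5 1.2 0.0
      vertex 18.0 9.0 0.0
    endloop
  endfacet
  facet normal 0.0000 0.0000 -1.0000
    outer loop
      vertex 15.9 3.2 0.0
      vertex 10.6 0.1 0.0
      vertex 18.0 9.0 0.0
    endloop
  endfacet
  facet normal 0.0000 0.0000 1.0000
    outer loop
      vertex 18.0 9.0 23.0
      vertex 15.9 14.8 23.0
      vertex 10.6 17.9 23.0
    endloop
  endfacet
  facet normal 0.0000 0.0000 1.0000
    outer loop
      vertex 18.0 9.0 23.0
      vertex 10.6 17.9 23.0
      vertex 4.5 16.8 23.0
    endloop
  endfacet
  facet normal 0.0000 0.0000 1.0000
    outer loop
      vertex 18.0 9.0 23.0
      vertex 4.5 16.8 23.0
      vertex 0.5 12.1 23.0
    endloop
  endfacet
  facet normal 0.0000 0.0000 1.0000
    outer loop
      vertex 18.0 9.0 23.0
      vertex 0.5 12.1 23.0
      vertex 0.5 5.9 23.0
    endloop
  endfacet
  facet normal 0.0000 0.0000 1.0000
    outer loop
      vertex 18.0 9.0 23.0
      vertex 0.5 5.9 23.0
      vertex 4.5 1.2 23.0
    endloop
  endfacet
  facet normal 0.0000 0.0000 1.0000
    outer loop
      vertex 18.0 9.0 23.0
      vertex 4.5 1.2 23.0
      vertex 10.6 0.1 23.0
    endloop
  endfacet
  facet normal 0.0000 0.0000 1.0000
    outer loop
      vertex 18.0 9.0 23.0
      vertex 10.6 0.1 23.0
      vertex 15.9 3.2 23.0
    endloop
  endfacet
  facet normal 0.9403 0.3404 0.0000
    outer loop
      vertex 18.0 9.0 0.0
      vertex 15.9 14.8 0.0
      vertex 15.9 14.8 23.0
    endloop
  endfacet
  facet normal 0.9403 0.3404 0.0000
    outer loop
      vertex 18.0 9.0 0.0
      vertex 15.9 14.8 23.0
      vertex 18.0 9.0 23.0
    endloop
  endfacet
  facet normal 0.5049 0.8632 0.0000
    outer loop
      vertex 15.9 14.8 0.0
      vertex 10.6 17.9 0.0
      vertex 10.6 17.9 23.0
    endloop
  endfacet
  facet normal 0.5049 0.8632 0.0000
    outer loop
      vertex 15.9 14.8 0.0
      vertex 10.6 17.9 23.0
      vertex 15.9 14.8 23.0
    endloop
  endfacet
  facet normal -0.1775 0.9841 0.0000
    outer loop
      vertex 10.6 17.9 0.0
      vertex 4.5 16.8 0.0
      vertex 4.5 16.8 23.0
    endloop
  endfacet
  facet normal -0.1775 0.9841 0.0000
    outer loop
      vertex 10.6 17.9 0.0
      vertex 4.5 16.8 23.0
      vertex 10.6 17.9 23.0
    endloop
  endfacet
  facet normal -0.7615 0.6481 0.0000
    outer loop
      vertex 4.5 16.8 0.0
      vertex 0.5 12.1 0.0
      vertex 0.5 12.1 23.0
    endloop
  endfacet
  facet normal -0.7615 0.6481 0.0000
    outer loop
      vertex 4.5 16.8 0.0
      vertex 0.5 12.1 23.0
      vertex 4.5 16.8 23.0
    endloop
  endfacet
  facet normal -1.0000 0.0000 0.0000
    outer loop
      vertex 0.5 12.1 0.0
      vertex 0.5 5.9 0.0
      vertex 0.5 5.9 23.0
    endloop
  endfacet
  facet normal -1.0000 0.0000 0.0000
    outer loop
      vertex 0.5 12.1 0.0
      vertex 0.5 5.9 23.0
      vertex 0.5 12.1 23.0
    endloop
  endfacet
  facet normal -0.7615 -0.6481 0.0000
    outer loop
      vertex 0.5 5.9 0.0
      vertex 4.5 1.2 0.0
      vertex 4.5 1.2 23.0
    endloop
  endfacet
  facet normal -0.7615 -0.6481 0.0000
    outer loop
      vertex 0.5 5.9 0.0
      vertex 4.5 1.2 23.0
      vertex 0.5 5.9 23.0
    endloop
  endfacet
  facet normal -0.1775 -0.9841 0.0000
    outer loop
      vertex 4.5 1.2 0.0
      vertex 10.6 0.1 0.0
      vertex 10.6 0.1 23.0
    endloop
  endfacet
  facet normal -0.1775 -0.9841 0.0000
    outer loop
      vertex 4.5 1.2 0.0
      vertex 10.6 0.1 23.0
      vertex 4.5 1.2 23.0
    endloop
  endfacet
  facet normal 0.5049 -0.8632 0.0000
    outer loop
      vertex 10.6 0.1 0.0
      vertex 15.9 3.2 0.0
      vertex 15.9 3.2 23.0
    endloop
  endfacet
  facet normal 0.5049 -0.8632 0.0000
    outer loop
      vertex 10.6 0.1 0.0
      vertex 15.9 3.2 23.0
      vertex 10.6 0.1 23.0
    endloop
  endfacet
  facet normal 0.9403 -0.3404 0.0000
    outer loop
      vertex 15.9 3.2 0.0
      vertex 18.0 9.0 0.0
      vertex 18.0 9.0 23.0
    endloop
  endfacet
  facet normal 0.9403 -0.3404 0.0000
    outer loop
      vertex 15.9 3.2 0.0
      vertex 18.0 9.0 23.0
      vertex 15.9 3.2 23.0
    endloop
  endfacet
endsolid part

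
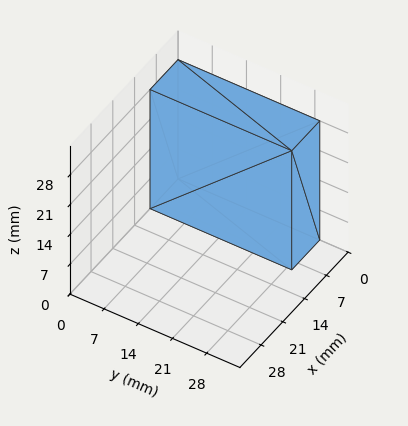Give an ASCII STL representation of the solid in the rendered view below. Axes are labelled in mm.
Reading the render: the shape is a rectangular box, roughly 9 × 29 mm footprint and 28 mm tall (dimensions read to the nearest mm from the axis ticks). For the STL, each face is triangulated and given an outward normal.

solid part
  facet normal 0.0000 0.0000 -1.0000
    outer loop
      vertex 9.000 29.000 0.000
      vertex 9.000 0.000 0.000
      vertex 0.000 0.000 0.000
    endloop
  endfacet
  facet normal 0.0000 0.0000 -1.0000
    outer loop
      vertex 0.000 29.000 0.000
      vertex 9.000 29.000 0.000
      vertex 0.000 0.000 0.000
    endloop
  endfacet
  facet normal 0.0000 0.0000 1.0000
    outer loop
      vertex 0.000 0.000 28.000
      vertex 9.000 0.000 28.000
      vertex 9.000 29.000 28.000
    endloop
  endfacet
  facet normal 0.0000 0.0000 1.0000
    outer loop
      vertex 0.000 0.000 28.000
      vertex 9.000 29.000 28.000
      vertex 0.000 29.000 28.000
    endloop
  endfacet
  facet normal 0.0000 -1.0000 0.0000
    outer loop
      vertex 0.000 0.000 0.000
      vertex 9.000 0.000 0.000
      vertex 9.000 0.000 28.000
    endloop
  endfacet
  facet normal 0.0000 -1.0000 0.0000
    outer loop
      vertex 0.000 0.000 0.000
      vertex 9.000 0.000 28.000
      vertex 0.000 0.000 28.000
    endloop
  endfacet
  facet normal 0.0000 1.0000 0.0000
    outer loop
      vertex 9.000 29.000 28.000
      vertex 9.000 29.000 0.000
      vertex 0.000 29.000 0.000
    endloop
  endfacet
  facet normal 0.0000 1.0000 0.0000
    outer loop
      vertex 0.000 29.000 28.000
      vertex 9.000 29.000 28.000
      vertex 0.000 29.000 0.000
    endloop
  endfacet
  facet normal -1.0000 0.0000 0.0000
    outer loop
      vertex 0.000 29.000 28.000
      vertex 0.000 29.000 0.000
      vertex 0.000 0.000 0.000
    endloop
  endfacet
  facet normal -1.0000 0.0000 0.0000
    outer loop
      vertex 0.000 0.000 28.000
      vertex 0.000 29.000 28.000
      vertex 0.000 0.000 0.000
    endloop
  endfacet
  facet normal 1.0000 0.0000 0.0000
    outer loop
      vertex 9.000 0.000 0.000
      vertex 9.000 29.000 0.000
      vertex 9.000 29.000 28.000
    endloop
  endfacet
  facet normal 1.0000 0.0000 0.0000
    outer loop
      vertex 9.000 0.000 0.000
      vertex 9.000 29.000 28.000
      vertex 9.000 0.000 28.000
    endloop
  endfacet
endsolid part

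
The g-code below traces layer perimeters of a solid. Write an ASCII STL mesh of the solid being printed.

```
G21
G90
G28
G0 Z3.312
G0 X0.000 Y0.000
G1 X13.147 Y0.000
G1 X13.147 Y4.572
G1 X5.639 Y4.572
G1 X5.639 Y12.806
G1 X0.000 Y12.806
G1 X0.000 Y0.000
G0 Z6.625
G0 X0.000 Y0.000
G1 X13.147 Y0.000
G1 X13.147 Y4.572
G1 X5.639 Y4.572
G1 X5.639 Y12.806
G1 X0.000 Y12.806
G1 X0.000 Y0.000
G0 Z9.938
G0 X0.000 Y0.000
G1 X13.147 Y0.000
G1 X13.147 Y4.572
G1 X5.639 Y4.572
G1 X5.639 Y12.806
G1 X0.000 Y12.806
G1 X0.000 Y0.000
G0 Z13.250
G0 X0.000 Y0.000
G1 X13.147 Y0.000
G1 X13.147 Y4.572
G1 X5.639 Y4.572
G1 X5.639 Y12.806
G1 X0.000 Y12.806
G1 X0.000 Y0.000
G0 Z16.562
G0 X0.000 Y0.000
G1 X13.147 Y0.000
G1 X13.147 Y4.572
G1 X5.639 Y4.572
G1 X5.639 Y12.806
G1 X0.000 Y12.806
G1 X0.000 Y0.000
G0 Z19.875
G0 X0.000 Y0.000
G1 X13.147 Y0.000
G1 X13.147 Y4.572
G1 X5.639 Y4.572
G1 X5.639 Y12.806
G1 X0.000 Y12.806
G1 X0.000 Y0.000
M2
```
solid part
  facet normal 0.0000 0.0000 -1.0000
    outer loop
      vertex 13.147 4.572 0.000
      vertex 13.147 0.000 0.000
      vertex 0.000 0.000 0.000
    endloop
  endfacet
  facet normal 0.0000 0.0000 -1.0000
    outer loop
      vertex 5.639 4.572 0.000
      vertex 13.147 4.572 0.000
      vertex 0.000 0.000 0.000
    endloop
  endfacet
  facet normal 0.0000 0.0000 -1.0000
    outer loop
      vertex 5.639 12.806 0.000
      vertex 5.639 4.572 0.000
      vertex 0.000 0.000 0.000
    endloop
  endfacet
  facet normal 0.0000 0.0000 -1.0000
    outer loop
      vertex 0.000 12.806 0.000
      vertex 5.639 12.806 0.000
      vertex 0.000 0.000 0.000
    endloop
  endfacet
  facet normal 0.0000 0.0000 1.0000
    outer loop
      vertex 0.000 0.000 19.875
      vertex 13.147 0.000 19.875
      vertex 13.147 4.572 19.875
    endloop
  endfacet
  facet normal 0.0000 0.0000 1.0000
    outer loop
      vertex 0.000 0.000 19.875
      vertex 13.147 4.572 19.875
      vertex 5.639 4.572 19.875
    endloop
  endfacet
  facet normal 0.0000 0.0000 1.0000
    outer loop
      vertex 0.000 0.000 19.875
      vertex 5.639 4.572 19.875
      vertex 5.639 12.806 19.875
    endloop
  endfacet
  facet normal 0.0000 0.0000 1.0000
    outer loop
      vertex 0.000 0.000 19.875
      vertex 5.639 12.806 19.875
      vertex 0.000 12.806 19.875
    endloop
  endfacet
  facet normal 0.0000 -1.0000 0.0000
    outer loop
      vertex 0.000 0.000 0.000
      vertex 13.147 0.000 0.000
      vertex 13.147 0.000 19.875
    endloop
  endfacet
  facet normal 0.0000 -1.0000 0.0000
    outer loop
      vertex 0.000 0.000 0.000
      vertex 13.147 0.000 19.875
      vertex 0.000 0.000 19.875
    endloop
  endfacet
  facet normal 1.0000 0.0000 0.0000
    outer loop
      vertex 13.147 0.000 0.000
      vertex 13.147 4.572 0.000
      vertex 13.147 4.572 19.875
    endloop
  endfacet
  facet normal 1.0000 0.0000 0.0000
    outer loop
      vertex 13.147 0.000 0.000
      vertex 13.147 4.572 19.875
      vertex 13.147 0.000 19.875
    endloop
  endfacet
  facet normal 0.0000 1.0000 0.0000
    outer loop
      vertex 13.147 4.572 0.000
      vertex 5.639 4.572 0.000
      vertex 5.639 4.572 19.875
    endloop
  endfacet
  facet normal 0.0000 1.0000 0.0000
    outer loop
      vertex 13.147 4.572 0.000
      vertex 5.639 4.572 19.875
      vertex 13.147 4.572 19.875
    endloop
  endfacet
  facet normal 1.0000 0.0000 0.0000
    outer loop
      vertex 5.639 4.572 0.000
      vertex 5.639 12.806 0.000
      vertex 5.639 12.806 19.875
    endloop
  endfacet
  facet normal 1.0000 0.0000 0.0000
    outer loop
      vertex 5.639 4.572 0.000
      vertex 5.639 12.806 19.875
      vertex 5.639 4.572 19.875
    endloop
  endfacet
  facet normal 0.0000 1.0000 0.0000
    outer loop
      vertex 5.639 12.806 0.000
      vertex 0.000 12.806 0.000
      vertex 0.000 12.806 19.875
    endloop
  endfacet
  facet normal 0.0000 1.0000 0.0000
    outer loop
      vertex 5.639 12.806 0.000
      vertex 0.000 12.806 19.875
      vertex 5.639 12.806 19.875
    endloop
  endfacet
  facet normal -1.0000 0.0000 0.0000
    outer loop
      vertex 0.000 12.806 0.000
      vertex 0.000 0.000 0.000
      vertex 0.000 0.000 19.875
    endloop
  endfacet
  facet normal -1.0000 0.0000 0.0000
    outer loop
      vertex 0.000 12.806 0.000
      vertex 0.000 0.000 19.875
      vertex 0.000 12.806 19.875
    endloop
  endfacet
endsolid part

The G0 Z moves step by Δz≈3.312 mm. Every layer's G1 loop is the same polygon, so the solid is a straight extrusion of it from z=0 to z≈19.9. Closing with flat bottom and top caps and triangulating gives 20 facets — an L-shaped prism: outer 13.1 × 12.8 mm, arm thicknesses ≈ 4.57 mm (horizontal) and 5.64 mm (vertical), extruded 19.9 mm in z.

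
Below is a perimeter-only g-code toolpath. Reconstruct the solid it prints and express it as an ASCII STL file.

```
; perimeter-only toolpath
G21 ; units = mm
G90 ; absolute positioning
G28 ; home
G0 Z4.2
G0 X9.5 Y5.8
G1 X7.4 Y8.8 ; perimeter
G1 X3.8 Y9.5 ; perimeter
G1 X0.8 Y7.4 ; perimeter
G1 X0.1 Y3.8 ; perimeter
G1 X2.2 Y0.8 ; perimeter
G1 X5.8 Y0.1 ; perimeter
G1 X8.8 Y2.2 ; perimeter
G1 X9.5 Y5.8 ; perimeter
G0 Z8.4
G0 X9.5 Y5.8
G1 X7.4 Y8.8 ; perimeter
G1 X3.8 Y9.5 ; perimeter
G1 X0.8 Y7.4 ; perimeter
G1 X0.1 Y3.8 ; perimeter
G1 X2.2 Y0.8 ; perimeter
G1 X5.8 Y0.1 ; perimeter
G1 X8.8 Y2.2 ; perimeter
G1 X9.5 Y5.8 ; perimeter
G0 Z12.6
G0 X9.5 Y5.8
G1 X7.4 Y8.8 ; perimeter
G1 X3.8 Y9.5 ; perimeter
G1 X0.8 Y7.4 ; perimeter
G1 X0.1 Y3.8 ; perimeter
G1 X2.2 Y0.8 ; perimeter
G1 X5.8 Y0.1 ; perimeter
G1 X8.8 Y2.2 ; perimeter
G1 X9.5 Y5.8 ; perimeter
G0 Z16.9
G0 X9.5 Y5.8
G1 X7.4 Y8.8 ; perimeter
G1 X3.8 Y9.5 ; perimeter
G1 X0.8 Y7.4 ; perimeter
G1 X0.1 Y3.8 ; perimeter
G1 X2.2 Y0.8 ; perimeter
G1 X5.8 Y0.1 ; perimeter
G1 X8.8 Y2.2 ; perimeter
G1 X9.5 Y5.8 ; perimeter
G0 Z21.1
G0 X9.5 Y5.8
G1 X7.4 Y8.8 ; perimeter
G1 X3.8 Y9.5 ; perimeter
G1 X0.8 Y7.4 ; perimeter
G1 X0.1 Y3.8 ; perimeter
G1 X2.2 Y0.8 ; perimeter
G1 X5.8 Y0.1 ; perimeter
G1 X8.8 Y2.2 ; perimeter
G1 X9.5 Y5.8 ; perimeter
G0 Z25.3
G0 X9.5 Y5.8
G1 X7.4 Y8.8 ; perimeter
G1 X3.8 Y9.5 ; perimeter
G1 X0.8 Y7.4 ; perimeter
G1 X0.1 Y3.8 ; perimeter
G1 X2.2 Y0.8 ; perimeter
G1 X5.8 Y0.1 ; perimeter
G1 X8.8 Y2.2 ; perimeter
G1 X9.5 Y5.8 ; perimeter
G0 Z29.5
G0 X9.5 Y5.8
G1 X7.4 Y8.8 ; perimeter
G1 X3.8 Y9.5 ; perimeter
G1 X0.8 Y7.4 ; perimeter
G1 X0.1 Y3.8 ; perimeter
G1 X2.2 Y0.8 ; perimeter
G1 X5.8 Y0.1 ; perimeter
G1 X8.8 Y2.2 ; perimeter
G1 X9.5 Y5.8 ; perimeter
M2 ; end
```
solid part
  facet normal 0.0000 0.0000 -1.0000
    outer loop
      vertex 3.8 9.5 0.0
      vertex 7.4 8.8 0.0
      vertex 9.5 5.8 0.0
    endloop
  endfacet
  facet normal 0.0000 0.0000 -1.0000
    outer loop
      vertex 0.8 7.4 0.0
      vertex 3.8 9.5 0.0
      vertex 9.5 5.8 0.0
    endloop
  endfacet
  facet normal 0.0000 0.0000 -1.0000
    outer loop
      vertex 0.1 3.8 0.0
      vertex 0.8 7.4 0.0
      vertex 9.5 5.8 0.0
    endloop
  endfacet
  facet normal 0.0000 0.0000 -1.0000
    outer loop
      vertex 2.2 0.8 0.0
      vertex 0.1 3.8 0.0
      vertex 9.5 5.8 0.0
    endloop
  endfacet
  facet normal 0.0000 0.0000 -1.0000
    outer loop
      vertex 5.8 0.1 0.0
      vertex 2.2 0.8 0.0
      vertex 9.5 5.8 0.0
    endloop
  endfacet
  facet normal 0.0000 0.0000 -1.0000
    outer loop
      vertex 8.8 2.2 0.0
      vertex 5.8 0.1 0.0
      vertex 9.5 5.8 0.0
    endloop
  endfacet
  facet normal 0.0000 0.0000 1.0000
    outer loop
      vertex 9.5 5.8 29.5
      vertex 7.4 8.8 29.5
      vertex 3.8 9.5 29.5
    endloop
  endfacet
  facet normal 0.0000 0.0000 1.0000
    outer loop
      vertex 9.5 5.8 29.5
      vertex 3.8 9.5 29.5
      vertex 0.8 7.4 29.5
    endloop
  endfacet
  facet normal 0.0000 0.0000 1.0000
    outer loop
      vertex 9.5 5.8 29.5
      vertex 0.8 7.4 29.5
      vertex 0.1 3.8 29.5
    endloop
  endfacet
  facet normal 0.0000 0.0000 1.0000
    outer loop
      vertex 9.5 5.8 29.5
      vertex 0.1 3.8 29.5
      vertex 2.2 0.8 29.5
    endloop
  endfacet
  facet normal 0.0000 0.0000 1.0000
    outer loop
      vertex 9.5 5.8 29.5
      vertex 2.2 0.8 29.5
      vertex 5.8 0.1 29.5
    endloop
  endfacet
  facet normal 0.0000 0.0000 1.0000
    outer loop
      vertex 9.5 5.8 29.5
      vertex 5.8 0.1 29.5
      vertex 8.8 2.2 29.5
    endloop
  endfacet
  facet normal 0.8192 0.5735 0.0000
    outer loop
      vertex 9.5 5.8 0.0
      vertex 7.4 8.8 0.0
      vertex 7.4 8.8 29.5
    endloop
  endfacet
  facet normal 0.8192 0.5735 0.0000
    outer loop
      vertex 9.5 5.8 0.0
      vertex 7.4 8.8 29.5
      vertex 9.5 5.8 29.5
    endloop
  endfacet
  facet normal 0.1909 0.9816 0.0000
    outer loop
      vertex 7.4 8.8 0.0
      vertex 3.8 9.5 0.0
      vertex 3.8 9.5 29.5
    endloop
  endfacet
  facet normal 0.1909 0.9816 0.0000
    outer loop
      vertex 7.4 8.8 0.0
      vertex 3.8 9.5 29.5
      vertex 7.4 8.8 29.5
    endloop
  endfacet
  facet normal -0.5735 0.8192 0.0000
    outer loop
      vertex 3.8 9.5 0.0
      vertex 0.8 7.4 0.0
      vertex 0.8 7.4 29.5
    endloop
  endfacet
  facet normal -0.5735 0.8192 0.0000
    outer loop
      vertex 3.8 9.5 0.0
      vertex 0.8 7.4 29.5
      vertex 3.8 9.5 29.5
    endloop
  endfacet
  facet normal -0.9816 0.1909 0.0000
    outer loop
      vertex 0.8 7.4 0.0
      vertex 0.1 3.8 0.0
      vertex 0.1 3.8 29.5
    endloop
  endfacet
  facet normal -0.9816 0.1909 0.0000
    outer loop
      vertex 0.8 7.4 0.0
      vertex 0.1 3.8 29.5
      vertex 0.8 7.4 29.5
    endloop
  endfacet
  facet normal -0.8192 -0.5735 0.0000
    outer loop
      vertex 0.1 3.8 0.0
      vertex 2.2 0.8 0.0
      vertex 2.2 0.8 29.5
    endloop
  endfacet
  facet normal -0.8192 -0.5735 0.0000
    outer loop
      vertex 0.1 3.8 0.0
      vertex 2.2 0.8 29.5
      vertex 0.1 3.8 29.5
    endloop
  endfacet
  facet normal -0.1909 -0.9816 0.0000
    outer loop
      vertex 2.2 0.8 0.0
      vertex 5.8 0.1 0.0
      vertex 5.8 0.1 29.5
    endloop
  endfacet
  facet normal -0.1909 -0.9816 0.0000
    outer loop
      vertex 2.2 0.8 0.0
      vertex 5.8 0.1 29.5
      vertex 2.2 0.8 29.5
    endloop
  endfacet
  facet normal 0.5735 -0.8192 0.0000
    outer loop
      vertex 5.8 0.1 0.0
      vertex 8.8 2.2 0.0
      vertex 8.8 2.2 29.5
    endloop
  endfacet
  facet normal 0.5735 -0.8192 0.0000
    outer loop
      vertex 5.8 0.1 0.0
      vertex 8.8 2.2 29.5
      vertex 5.8 0.1 29.5
    endloop
  endfacet
  facet normal 0.9816 -0.1909 0.0000
    outer loop
      vertex 8.8 2.2 0.0
      vertex 9.5 5.8 0.0
      vertex 9.5 5.8 29.5
    endloop
  endfacet
  facet normal 0.9816 -0.1909 0.0000
    outer loop
      vertex 8.8 2.2 0.0
      vertex 9.5 5.8 29.5
      vertex 8.8 2.2 29.5
    endloop
  endfacet
endsolid part

The G0 Z moves step by Δz≈4.2 mm. Every layer's G1 loop is the same polygon, so the solid is a straight extrusion of it from z=0 to z≈29.5. Closing with flat bottom and top caps and triangulating gives 28 facets — a regular 8-sided prism (a cylinder approximated with 8 flat sides), circumscribed radius ≈ 4.8 mm, height ≈ 29.5 mm.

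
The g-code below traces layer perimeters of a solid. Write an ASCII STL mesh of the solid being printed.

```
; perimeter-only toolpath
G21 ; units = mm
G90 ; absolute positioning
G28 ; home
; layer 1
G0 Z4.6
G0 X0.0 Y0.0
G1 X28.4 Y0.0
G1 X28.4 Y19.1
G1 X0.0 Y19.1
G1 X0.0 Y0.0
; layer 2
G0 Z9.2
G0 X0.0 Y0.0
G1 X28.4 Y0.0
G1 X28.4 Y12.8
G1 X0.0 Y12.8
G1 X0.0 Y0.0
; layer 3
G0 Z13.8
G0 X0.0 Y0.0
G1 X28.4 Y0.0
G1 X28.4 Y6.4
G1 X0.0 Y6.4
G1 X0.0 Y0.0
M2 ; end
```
solid part
  facet normal 0.0000 0.0000 -1.0000
    outer loop
      vertex 28.4 25.5 0.0
      vertex 28.4 0.0 0.0
      vertex 0.0 0.0 0.0
    endloop
  endfacet
  facet normal 0.0000 0.0000 -1.0000
    outer loop
      vertex 0.0 25.5 0.0
      vertex 28.4 25.5 0.0
      vertex 0.0 0.0 0.0
    endloop
  endfacet
  facet normal 0.0000 -1.0000 0.0000
    outer loop
      vertex 0.0 0.0 0.0
      vertex 28.4 0.0 0.0
      vertex 28.4 0.0 18.4
    endloop
  endfacet
  facet normal 0.0000 -1.0000 0.0000
    outer loop
      vertex 0.0 0.0 0.0
      vertex 28.4 0.0 18.4
      vertex 0.0 0.0 18.4
    endloop
  endfacet
  facet normal 0.0000 0.5851 0.8109
    outer loop
      vertex 0.0 0.0 18.4
      vertex 28.4 0.0 18.4
      vertex 28.4 25.5 0.0
    endloop
  endfacet
  facet normal 0.0000 0.5851 0.8109
    outer loop
      vertex 0.0 0.0 18.4
      vertex 28.4 25.5 0.0
      vertex 0.0 25.5 0.0
    endloop
  endfacet
  facet normal -1.0000 0.0000 0.0000
    outer loop
      vertex 0.0 0.0 18.4
      vertex 0.0 25.5 0.0
      vertex 0.0 0.0 0.0
    endloop
  endfacet
  facet normal 1.0000 0.0000 0.0000
    outer loop
      vertex 28.4 0.0 0.0
      vertex 28.4 25.5 0.0
      vertex 28.4 0.0 18.4
    endloop
  endfacet
endsolid part

The G0 Z moves step by Δz≈4.6 mm. The G1 loops shrink linearly with z, so the solid tapers from its base footprint up to z≈18.4. Closing with a flat bottom cap and the tapered top and triangulating gives 8 facets — a wedge (ramp): 28.4 × 25.5 mm base, rising to 18.4 mm along the y=0 edge and sloping linearly to z=0 at y=25.5.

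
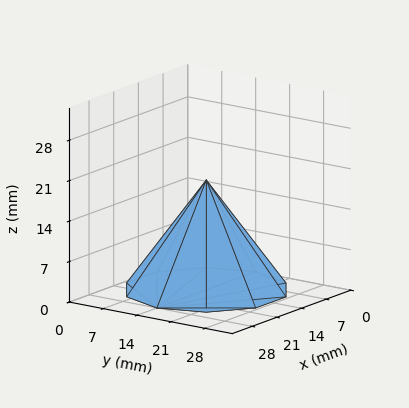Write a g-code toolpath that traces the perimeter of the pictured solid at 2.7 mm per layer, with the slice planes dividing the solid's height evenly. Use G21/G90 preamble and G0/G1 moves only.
Reading the render: the shape is a regular 10-sided pyramid, base circumscribed radius ≈ 14 mm, apex at z ≈ 19 mm (dimensions read to the nearest mm from the axis ticks). For the g-code, the solid's height is divided into equal slices at the stated Δz and each level perimeter traced with G1 moves after a G0 lift.

; perimeter-only toolpath
G21 ; units = mm
G90 ; absolute positioning
G28 ; home
; layer 1
G0 Z2.7
G0 X26.0 Y14.0
G1 X23.7 Y21.0
G1 X17.7 Y25.4
G1 X10.3 Y25.4
G1 X4.3 Y21.0
G1 X2.0 Y14.0
G1 X4.3 Y7.0
G1 X10.3 Y2.6
G1 X17.7 Y2.6
G1 X23.7 Y7.0
G1 X26.0 Y14.0
; layer 2
G0 Z5.4
G0 X24.0 Y14.0
G1 X22.1 Y19.9
G1 X17.1 Y23.5
G1 X10.9 Y23.5
G1 X5.9 Y19.9
G1 X4.0 Y14.0
G1 X5.9 Y8.1
G1 X10.9 Y4.5
G1 X17.1 Y4.5
G1 X22.1 Y8.1
G1 X24.0 Y14.0
; layer 3
G0 Z8.1
G0 X22.0 Y14.0
G1 X20.5 Y18.7
G1 X16.5 Y21.6
G1 X11.5 Y21.6
G1 X7.5 Y18.7
G1 X6.0 Y14.0
G1 X7.5 Y9.3
G1 X11.5 Y6.4
G1 X16.5 Y6.4
G1 X20.5 Y9.3
G1 X22.0 Y14.0
; layer 4
G0 Z10.9
G0 X20.0 Y14.0
G1 X18.8 Y17.5
G1 X15.8 Y19.7
G1 X12.2 Y19.7
G1 X9.2 Y17.5
G1 X8.0 Y14.0
G1 X9.2 Y10.5
G1 X12.2 Y8.3
G1 X15.8 Y8.3
G1 X18.8 Y10.5
G1 X20.0 Y14.0
; layer 5
G0 Z13.6
G0 X18.0 Y14.0
G1 X17.2 Y16.3
G1 X15.2 Y17.8
G1 X12.8 Y17.8
G1 X10.8 Y16.3
G1 X10.0 Y14.0
G1 X10.8 Y11.7
G1 X12.8 Y10.2
G1 X15.2 Y10.2
G1 X17.2 Y11.7
G1 X18.0 Y14.0
; layer 6
G0 Z16.3
G0 X16.0 Y14.0
G1 X15.6 Y15.2
G1 X14.6 Y15.9
G1 X13.4 Y15.9
G1 X12.4 Y15.2
G1 X12.0 Y14.0
G1 X12.4 Y12.8
G1 X13.4 Y12.1
G1 X14.6 Y12.1
G1 X15.6 Y12.8
G1 X16.0 Y14.0
M2 ; end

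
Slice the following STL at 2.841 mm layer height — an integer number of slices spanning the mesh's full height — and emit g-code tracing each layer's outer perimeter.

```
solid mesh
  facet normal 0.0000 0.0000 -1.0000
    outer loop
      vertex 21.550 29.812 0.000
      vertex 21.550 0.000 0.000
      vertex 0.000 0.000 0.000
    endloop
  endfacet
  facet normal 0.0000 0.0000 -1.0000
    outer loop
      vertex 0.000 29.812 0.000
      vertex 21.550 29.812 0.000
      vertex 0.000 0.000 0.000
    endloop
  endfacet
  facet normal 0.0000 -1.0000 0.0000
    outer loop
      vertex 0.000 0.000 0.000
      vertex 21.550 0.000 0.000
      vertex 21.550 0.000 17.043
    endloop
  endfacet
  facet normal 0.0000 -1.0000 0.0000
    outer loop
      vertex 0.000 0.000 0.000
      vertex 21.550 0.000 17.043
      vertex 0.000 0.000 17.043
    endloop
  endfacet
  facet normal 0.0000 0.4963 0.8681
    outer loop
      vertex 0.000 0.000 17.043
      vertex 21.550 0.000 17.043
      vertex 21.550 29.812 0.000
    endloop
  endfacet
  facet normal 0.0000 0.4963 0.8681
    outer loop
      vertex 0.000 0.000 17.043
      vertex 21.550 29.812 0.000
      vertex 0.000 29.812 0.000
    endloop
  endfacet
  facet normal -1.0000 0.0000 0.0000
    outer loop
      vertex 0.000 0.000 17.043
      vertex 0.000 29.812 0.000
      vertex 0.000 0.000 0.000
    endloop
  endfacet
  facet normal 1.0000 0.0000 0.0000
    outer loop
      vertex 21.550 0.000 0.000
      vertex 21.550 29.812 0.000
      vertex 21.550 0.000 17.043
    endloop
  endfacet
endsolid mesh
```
; perimeter-only toolpath
G21 ; units = mm
G90 ; absolute positioning
G28 ; home
; layer 1
G0 Z2.841
G0 X0.000 Y0.000
G1 X21.550 Y0.000
G1 X21.550 Y24.843
G1 X0.000 Y24.843
G1 X0.000 Y0.000
; layer 2
G0 Z5.681
G0 X0.000 Y0.000
G1 X21.550 Y0.000
G1 X21.550 Y19.875
G1 X0.000 Y19.875
G1 X0.000 Y0.000
; layer 3
G0 Z8.521
G0 X0.000 Y0.000
G1 X21.550 Y0.000
G1 X21.550 Y14.906
G1 X0.000 Y14.906
G1 X0.000 Y0.000
; layer 4
G0 Z11.362
G0 X0.000 Y0.000
G1 X21.550 Y0.000
G1 X21.550 Y9.937
G1 X0.000 Y9.937
G1 X0.000 Y0.000
; layer 5
G0 Z14.203
G0 X0.000 Y0.000
G1 X21.550 Y0.000
G1 X21.550 Y4.969
G1 X0.000 Y4.969
G1 X0.000 Y0.000
M2 ; end

The solid is a wedge (ramp): 21.6 × 29.8 mm base, rising to 17 mm along the y=0 edge and sloping linearly to z=0 at y=29.8. Slicing at Δz = 2.841 mm — 6 equal slices spanning the solid's height, so layer i sits at z = i·h/6 — gives 5 non-empty perimeters. Each is a 4-segment closed polygon; G0 lifts to the layer z and rapids to the start vertex, then G1 traces the edges. The cross-section shrinks linearly with z (the slice at the apex is degenerate and omitted).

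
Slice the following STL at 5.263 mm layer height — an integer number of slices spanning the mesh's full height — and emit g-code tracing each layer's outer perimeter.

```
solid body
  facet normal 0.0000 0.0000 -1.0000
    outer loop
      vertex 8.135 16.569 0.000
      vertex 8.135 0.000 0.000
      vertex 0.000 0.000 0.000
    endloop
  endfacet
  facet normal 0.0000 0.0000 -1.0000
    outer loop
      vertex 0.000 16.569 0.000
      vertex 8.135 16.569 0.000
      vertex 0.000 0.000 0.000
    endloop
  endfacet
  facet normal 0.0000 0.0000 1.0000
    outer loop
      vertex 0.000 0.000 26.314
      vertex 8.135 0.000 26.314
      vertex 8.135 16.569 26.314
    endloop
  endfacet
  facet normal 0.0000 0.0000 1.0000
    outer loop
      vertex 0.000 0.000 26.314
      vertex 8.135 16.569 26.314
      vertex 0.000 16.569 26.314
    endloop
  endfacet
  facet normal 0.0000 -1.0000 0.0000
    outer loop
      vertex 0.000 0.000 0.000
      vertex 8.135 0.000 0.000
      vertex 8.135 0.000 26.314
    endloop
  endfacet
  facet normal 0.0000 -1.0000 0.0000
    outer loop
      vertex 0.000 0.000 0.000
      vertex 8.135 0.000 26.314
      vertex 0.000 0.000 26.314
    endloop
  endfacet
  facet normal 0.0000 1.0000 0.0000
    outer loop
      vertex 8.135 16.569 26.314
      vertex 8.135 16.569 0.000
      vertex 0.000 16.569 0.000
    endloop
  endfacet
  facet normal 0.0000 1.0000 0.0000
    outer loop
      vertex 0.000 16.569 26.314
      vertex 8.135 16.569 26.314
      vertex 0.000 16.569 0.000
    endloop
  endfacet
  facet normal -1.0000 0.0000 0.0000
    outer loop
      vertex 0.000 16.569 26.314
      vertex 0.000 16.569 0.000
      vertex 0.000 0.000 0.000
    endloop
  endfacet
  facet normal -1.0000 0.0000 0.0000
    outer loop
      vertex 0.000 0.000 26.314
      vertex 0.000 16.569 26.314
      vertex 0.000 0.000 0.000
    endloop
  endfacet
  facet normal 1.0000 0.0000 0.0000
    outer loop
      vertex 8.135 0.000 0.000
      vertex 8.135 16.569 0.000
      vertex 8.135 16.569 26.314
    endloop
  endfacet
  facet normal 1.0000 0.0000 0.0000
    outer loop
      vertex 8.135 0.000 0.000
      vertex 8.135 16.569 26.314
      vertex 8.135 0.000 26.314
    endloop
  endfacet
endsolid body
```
; perimeter-only toolpath
G21 ; units = mm
G90 ; absolute positioning
G28 ; home
; layer 1
G0 Z5.263
G0 X0.000 Y0.000
G1 X8.135 Y0.000
G1 X8.135 Y16.569
G1 X0.000 Y16.569
G1 X0.000 Y0.000
; layer 2
G0 Z10.526
G0 X0.000 Y0.000
G1 X8.135 Y0.000
G1 X8.135 Y16.569
G1 X0.000 Y16.569
G1 X0.000 Y0.000
; layer 3
G0 Z15.788
G0 X0.000 Y0.000
G1 X8.135 Y0.000
G1 X8.135 Y16.569
G1 X0.000 Y16.569
G1 X0.000 Y0.000
; layer 4
G0 Z21.051
G0 X0.000 Y0.000
G1 X8.135 Y0.000
G1 X8.135 Y16.569
G1 X0.000 Y16.569
G1 X0.000 Y0.000
; layer 5
G0 Z26.314
G0 X0.000 Y0.000
G1 X8.135 Y0.000
G1 X8.135 Y16.569
G1 X0.000 Y16.569
G1 X0.000 Y0.000
M2 ; end

The solid is a rectangular box, roughly 8.13 × 16.6 mm footprint and 26.3 mm tall. Slicing at Δz = 5.263 mm — 5 equal slices spanning the solid's height, so layer i sits at z = i·h/5 — gives 5 non-empty perimeters. Each is a 4-segment closed polygon; G0 lifts to the layer z and rapids to the start vertex, then G1 traces the edges.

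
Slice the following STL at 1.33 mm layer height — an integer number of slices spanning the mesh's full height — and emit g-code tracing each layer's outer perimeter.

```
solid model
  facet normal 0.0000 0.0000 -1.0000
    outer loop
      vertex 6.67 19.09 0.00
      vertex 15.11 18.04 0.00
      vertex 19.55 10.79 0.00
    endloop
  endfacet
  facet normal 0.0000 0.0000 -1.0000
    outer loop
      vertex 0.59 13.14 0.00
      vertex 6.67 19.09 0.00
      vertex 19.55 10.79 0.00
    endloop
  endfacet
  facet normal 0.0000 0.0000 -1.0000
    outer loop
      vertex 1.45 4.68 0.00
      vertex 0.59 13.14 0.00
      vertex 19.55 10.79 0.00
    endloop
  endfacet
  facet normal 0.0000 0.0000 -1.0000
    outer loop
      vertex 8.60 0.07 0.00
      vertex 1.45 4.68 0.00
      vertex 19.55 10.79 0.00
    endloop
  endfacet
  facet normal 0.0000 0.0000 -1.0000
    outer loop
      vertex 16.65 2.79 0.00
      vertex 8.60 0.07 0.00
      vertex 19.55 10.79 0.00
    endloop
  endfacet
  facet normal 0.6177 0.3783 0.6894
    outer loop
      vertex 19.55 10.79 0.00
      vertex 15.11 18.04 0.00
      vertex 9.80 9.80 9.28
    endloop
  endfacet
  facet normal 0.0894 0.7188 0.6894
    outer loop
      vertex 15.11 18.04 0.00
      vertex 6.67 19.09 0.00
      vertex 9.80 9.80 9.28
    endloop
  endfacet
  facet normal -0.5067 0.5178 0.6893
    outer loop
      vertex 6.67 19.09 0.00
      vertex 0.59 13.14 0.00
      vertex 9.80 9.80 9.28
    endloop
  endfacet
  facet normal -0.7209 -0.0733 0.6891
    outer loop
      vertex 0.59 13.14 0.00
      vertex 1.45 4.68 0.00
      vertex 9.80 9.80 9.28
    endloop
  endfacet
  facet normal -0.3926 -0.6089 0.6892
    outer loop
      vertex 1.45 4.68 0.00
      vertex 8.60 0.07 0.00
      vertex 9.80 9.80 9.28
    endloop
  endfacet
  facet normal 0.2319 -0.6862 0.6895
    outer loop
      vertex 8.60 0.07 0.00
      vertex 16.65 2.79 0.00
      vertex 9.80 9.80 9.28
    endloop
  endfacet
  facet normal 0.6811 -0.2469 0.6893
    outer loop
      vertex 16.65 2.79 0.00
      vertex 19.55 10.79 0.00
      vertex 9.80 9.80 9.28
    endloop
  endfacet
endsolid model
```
; perimeter-only toolpath
G21 ; units = mm
G90 ; absolute positioning
G28 ; home
; layer 1
G0 Z1.33
G0 X18.16 Y10.65
G1 X14.35 Y16.86
G1 X7.12 Y17.76
G1 X1.91 Y12.66
G1 X2.64 Y5.41
G1 X8.77 Y1.46
G1 X15.67 Y3.79
G1 X18.16 Y10.65
; layer 2
G0 Z2.65
G0 X16.76 Y10.51
G1 X13.59 Y15.69
G1 X7.56 Y16.44
G1 X3.22 Y12.19
G1 X3.84 Y6.14
G1 X8.94 Y2.85
G1 X14.69 Y4.79
G1 X16.76 Y10.51
; layer 3
G0 Z3.98
G0 X15.37 Y10.37
G1 X12.83 Y14.51
G1 X8.01 Y15.11
G1 X4.54 Y11.71
G1 X5.03 Y6.87
G1 X9.11 Y4.24
G1 X13.71 Y5.79
G1 X15.37 Y10.37
; layer 4
G0 Z5.30
G0 X13.98 Y10.22
G1 X12.08 Y13.33
G1 X8.46 Y13.78
G1 X5.85 Y11.23
G1 X6.22 Y7.61
G1 X9.29 Y5.63
G1 X12.74 Y6.80
G1 X13.98 Y10.22
; layer 5
G0 Z6.63
G0 X12.59 Y10.08
G1 X11.32 Y12.15
G1 X8.91 Y12.45
G1 X7.17 Y10.75
G1 X7.41 Y8.34
G1 X9.46 Y7.02
G1 X11.76 Y7.80
G1 X12.59 Y10.08
; layer 6
G0 Z7.95
G0 X11.19 Y9.94
G1 X10.56 Y10.98
G1 X9.35 Y11.13
G1 X8.48 Y10.28
G1 X8.61 Y9.07
G1 X9.63 Y8.41
G1 X10.78 Y8.80
G1 X11.19 Y9.94
M2 ; end

The solid is a regular 7-sided pyramid, base circumscribed radius ≈ 9.8 mm, apex at z ≈ 9.28 mm. Slicing at Δz = 1.33 mm — 7 equal slices spanning the solid's height, so layer i sits at z = i·h/7 — gives 6 non-empty perimeters. Each is a 7-segment closed polygon; G0 lifts to the layer z and rapids to the start vertex, then G1 traces the edges. The cross-section shrinks linearly with z (the slice at the apex is degenerate and omitted).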